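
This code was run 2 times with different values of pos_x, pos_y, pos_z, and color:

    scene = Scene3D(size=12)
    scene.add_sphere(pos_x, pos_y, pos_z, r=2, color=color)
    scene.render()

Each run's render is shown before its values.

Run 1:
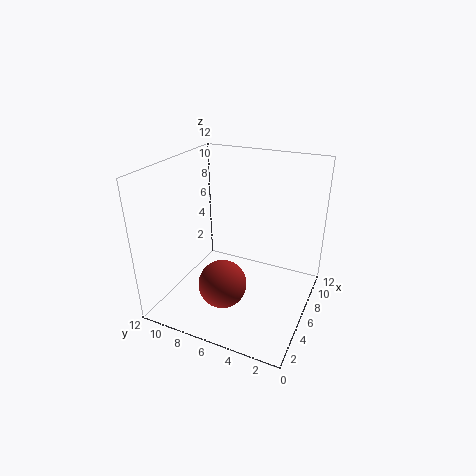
pos_x = 4, pos_y = 6.5, pos_z = 2.5, color = 'brown'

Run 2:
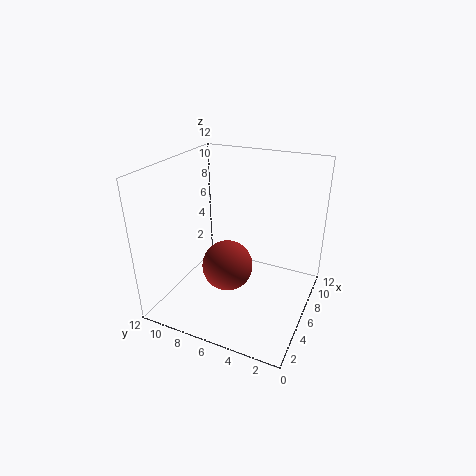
pos_x = 4, pos_y = 6, pos_z = 4.5, color = 'brown'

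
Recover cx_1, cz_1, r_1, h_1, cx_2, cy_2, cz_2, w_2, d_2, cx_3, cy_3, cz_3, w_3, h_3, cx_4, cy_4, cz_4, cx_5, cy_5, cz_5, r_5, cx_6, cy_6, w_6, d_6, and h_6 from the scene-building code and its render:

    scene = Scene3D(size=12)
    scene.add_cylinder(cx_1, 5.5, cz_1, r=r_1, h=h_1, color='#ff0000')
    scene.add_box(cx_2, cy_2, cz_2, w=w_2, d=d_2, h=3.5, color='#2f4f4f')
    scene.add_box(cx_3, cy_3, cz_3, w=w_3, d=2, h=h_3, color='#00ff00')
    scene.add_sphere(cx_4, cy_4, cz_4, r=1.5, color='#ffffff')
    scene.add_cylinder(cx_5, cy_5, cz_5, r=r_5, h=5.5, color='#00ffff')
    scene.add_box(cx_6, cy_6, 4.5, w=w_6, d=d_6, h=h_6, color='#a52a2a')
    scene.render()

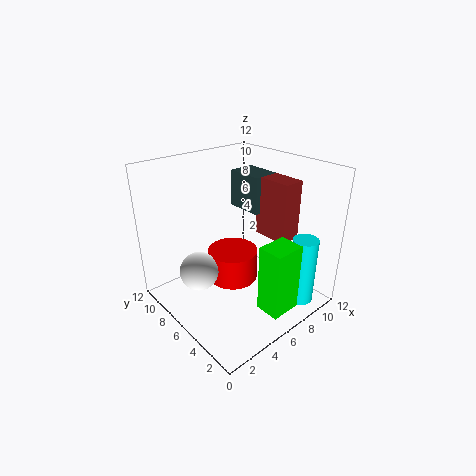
cx_1 = 5; cz_1 = 3; r_1 = 2; h_1 = 2.5; cx_2 = 9.5; cy_2 = 7.5; cz_2 = 6.5; w_2 = 2.5; d_2 = 3.5; cx_3 = 5; cy_3 = 0.5; cz_3 = 1.5; w_3 = 2.5; h_3 = 5.5; cx_4 = 2; cy_4 = 6; cz_4 = 4.5; cx_5 = 8.5; cy_5 = 1; cz_5 = 1.5; r_5 = 1; cx_6 = 10; cy_6 = 4.5; w_6 = 2; d_6 = 3.5; h_6 = 5.5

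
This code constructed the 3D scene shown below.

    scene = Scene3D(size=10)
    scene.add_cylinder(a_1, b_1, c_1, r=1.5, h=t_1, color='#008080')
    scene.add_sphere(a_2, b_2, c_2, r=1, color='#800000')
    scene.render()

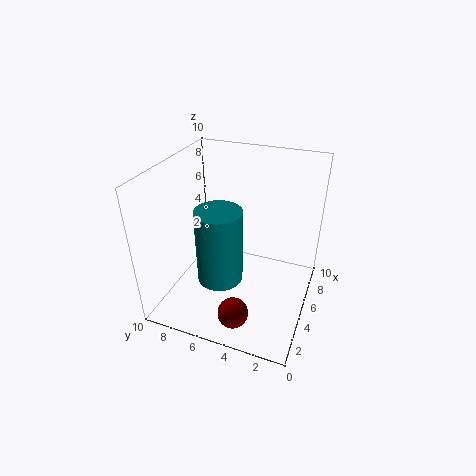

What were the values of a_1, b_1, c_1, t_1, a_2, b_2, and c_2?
a_1 = 3; b_1 = 5.5; c_1 = 3; t_1 = 5; a_2 = 1.5; b_2 = 4; c_2 = 1.5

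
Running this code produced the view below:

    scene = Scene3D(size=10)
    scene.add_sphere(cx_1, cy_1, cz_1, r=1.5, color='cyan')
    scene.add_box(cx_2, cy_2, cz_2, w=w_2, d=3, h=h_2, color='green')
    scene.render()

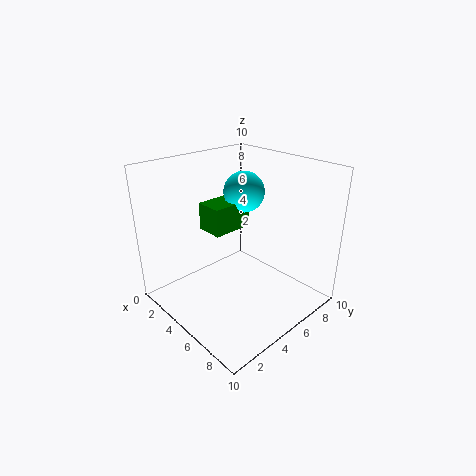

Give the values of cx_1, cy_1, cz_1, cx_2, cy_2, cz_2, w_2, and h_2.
cx_1 = 3.5; cy_1 = 7; cz_1 = 7.5; cx_2 = 2; cy_2 = 4; cz_2 = 5; w_2 = 2; h_2 = 2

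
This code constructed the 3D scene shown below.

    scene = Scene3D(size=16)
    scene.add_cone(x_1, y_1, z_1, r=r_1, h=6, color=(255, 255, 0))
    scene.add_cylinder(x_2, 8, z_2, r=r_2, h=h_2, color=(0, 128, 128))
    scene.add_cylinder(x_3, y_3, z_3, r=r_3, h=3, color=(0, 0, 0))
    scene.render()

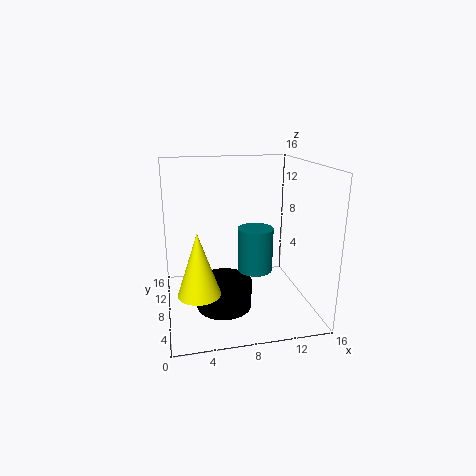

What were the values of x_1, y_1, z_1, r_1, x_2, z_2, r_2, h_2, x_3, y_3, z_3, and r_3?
x_1 = 3
y_1 = 2
z_1 = 5
r_1 = 2
x_2 = 10
z_2 = 4
r_2 = 2
h_2 = 5
x_3 = 6
y_3 = 6
z_3 = 1
r_3 = 3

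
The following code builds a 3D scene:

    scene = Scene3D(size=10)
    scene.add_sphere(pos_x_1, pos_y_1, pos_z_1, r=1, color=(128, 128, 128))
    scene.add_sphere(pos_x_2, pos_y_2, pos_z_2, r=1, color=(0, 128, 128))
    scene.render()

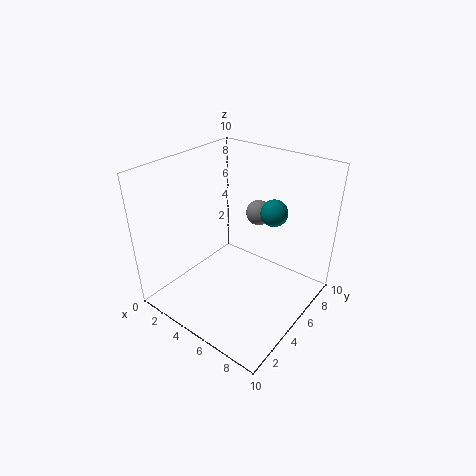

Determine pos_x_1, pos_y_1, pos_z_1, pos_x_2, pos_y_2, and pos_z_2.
pos_x_1 = 4; pos_y_1 = 9; pos_z_1 = 5; pos_x_2 = 6; pos_y_2 = 8; pos_z_2 = 6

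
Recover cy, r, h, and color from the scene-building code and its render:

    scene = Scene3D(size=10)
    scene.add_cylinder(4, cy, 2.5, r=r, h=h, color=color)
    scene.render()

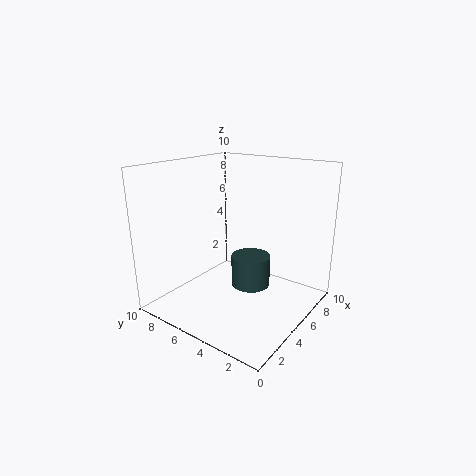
cy = 3.25; r = 1.25; h = 2; color = 'darkslategray'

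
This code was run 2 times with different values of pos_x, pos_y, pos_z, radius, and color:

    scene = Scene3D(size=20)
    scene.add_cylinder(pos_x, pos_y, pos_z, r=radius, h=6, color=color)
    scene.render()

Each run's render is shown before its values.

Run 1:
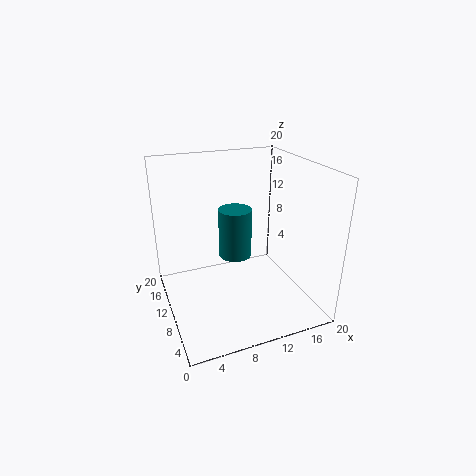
pos_x = 8, pos_y = 6, pos_z = 10, radius = 2, color = 'teal'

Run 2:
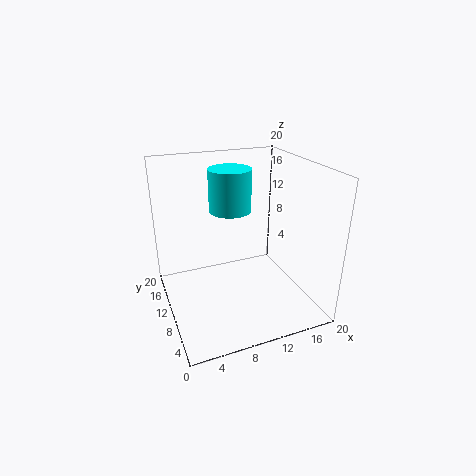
pos_x = 10, pos_y = 13, pos_z = 13, radius = 3, color = 'cyan'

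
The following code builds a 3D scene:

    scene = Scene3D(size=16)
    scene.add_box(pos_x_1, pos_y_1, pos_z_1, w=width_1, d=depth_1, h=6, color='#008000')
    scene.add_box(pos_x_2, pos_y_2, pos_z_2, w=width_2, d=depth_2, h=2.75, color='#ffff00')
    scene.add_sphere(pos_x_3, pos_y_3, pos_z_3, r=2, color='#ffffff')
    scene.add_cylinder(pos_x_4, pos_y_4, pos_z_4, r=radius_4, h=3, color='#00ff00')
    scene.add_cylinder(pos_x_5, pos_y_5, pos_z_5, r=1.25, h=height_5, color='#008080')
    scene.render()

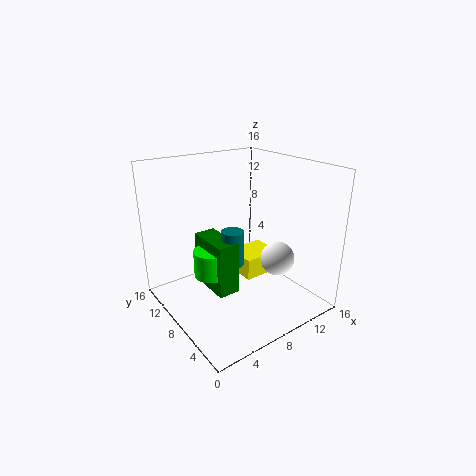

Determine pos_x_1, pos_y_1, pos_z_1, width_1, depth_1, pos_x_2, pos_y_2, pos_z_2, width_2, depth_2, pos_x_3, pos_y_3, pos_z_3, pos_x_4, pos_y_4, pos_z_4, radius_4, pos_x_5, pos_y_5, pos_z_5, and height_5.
pos_x_1 = 4.75, pos_y_1 = 6.75, pos_z_1 = 2, width_1 = 2.5, depth_1 = 5.25, pos_x_2 = 10.75, pos_y_2 = 9.5, pos_z_2 = 0.75, width_2 = 5, depth_2 = 4.25, pos_x_3 = 12.5, pos_y_3 = 6.25, pos_z_3 = 4.75, pos_x_4 = 5.25, pos_y_4 = 9.25, pos_z_4 = 3.75, radius_4 = 2, pos_x_5 = 7.25, pos_y_5 = 8, pos_z_5 = 5, height_5 = 4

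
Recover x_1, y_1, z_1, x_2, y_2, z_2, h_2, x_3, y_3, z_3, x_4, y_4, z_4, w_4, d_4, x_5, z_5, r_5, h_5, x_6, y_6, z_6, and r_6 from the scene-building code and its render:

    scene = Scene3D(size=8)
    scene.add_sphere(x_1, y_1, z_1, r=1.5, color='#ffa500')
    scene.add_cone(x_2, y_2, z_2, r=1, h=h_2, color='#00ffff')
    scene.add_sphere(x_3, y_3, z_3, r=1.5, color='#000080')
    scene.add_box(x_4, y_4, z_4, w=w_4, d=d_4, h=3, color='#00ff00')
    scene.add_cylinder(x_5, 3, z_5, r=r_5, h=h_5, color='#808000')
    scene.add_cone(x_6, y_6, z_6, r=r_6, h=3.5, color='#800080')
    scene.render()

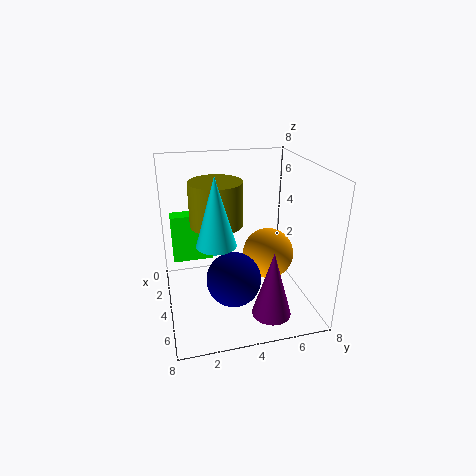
x_1 = 3.5
y_1 = 6
z_1 = 2.5
x_2 = 5.5
y_2 = 2.5
z_2 = 4.5
h_2 = 3.5
x_3 = 5
y_3 = 3.5
z_3 = 2
x_4 = 0.5
y_4 = 0.5
z_4 = 1.5
w_4 = 1
d_4 = 2.5
x_5 = 3
z_5 = 4.5
r_5 = 1.5
h_5 = 2.5
x_6 = 7
y_6 = 5
z_6 = 1
r_6 = 1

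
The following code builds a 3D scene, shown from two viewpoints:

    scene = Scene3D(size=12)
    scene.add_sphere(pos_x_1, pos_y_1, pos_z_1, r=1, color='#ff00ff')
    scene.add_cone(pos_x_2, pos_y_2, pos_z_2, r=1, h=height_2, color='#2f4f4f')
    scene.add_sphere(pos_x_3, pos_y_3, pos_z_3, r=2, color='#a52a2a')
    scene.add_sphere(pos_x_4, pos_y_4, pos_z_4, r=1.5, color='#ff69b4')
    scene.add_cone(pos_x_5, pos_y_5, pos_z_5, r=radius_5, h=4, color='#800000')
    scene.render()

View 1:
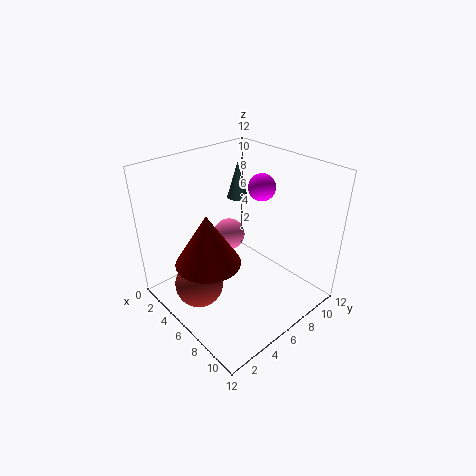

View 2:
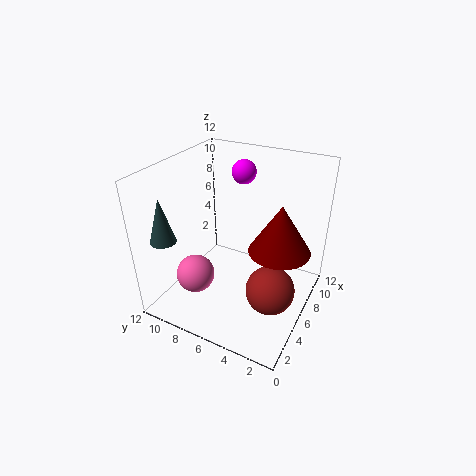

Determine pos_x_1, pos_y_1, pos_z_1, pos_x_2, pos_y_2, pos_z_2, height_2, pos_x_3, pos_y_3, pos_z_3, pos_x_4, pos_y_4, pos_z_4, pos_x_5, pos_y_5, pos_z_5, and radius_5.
pos_x_1 = 8, pos_y_1 = 6.5, pos_z_1 = 11, pos_x_2 = 1.5, pos_y_2 = 10, pos_z_2 = 7, height_2 = 3.5, pos_x_3 = 5, pos_y_3 = 2.5, pos_z_3 = 2.5, pos_x_4 = 2.5, pos_y_4 = 8, pos_z_4 = 4, pos_x_5 = 6.5, pos_y_5 = 2.5, pos_z_5 = 5.5, radius_5 = 2.5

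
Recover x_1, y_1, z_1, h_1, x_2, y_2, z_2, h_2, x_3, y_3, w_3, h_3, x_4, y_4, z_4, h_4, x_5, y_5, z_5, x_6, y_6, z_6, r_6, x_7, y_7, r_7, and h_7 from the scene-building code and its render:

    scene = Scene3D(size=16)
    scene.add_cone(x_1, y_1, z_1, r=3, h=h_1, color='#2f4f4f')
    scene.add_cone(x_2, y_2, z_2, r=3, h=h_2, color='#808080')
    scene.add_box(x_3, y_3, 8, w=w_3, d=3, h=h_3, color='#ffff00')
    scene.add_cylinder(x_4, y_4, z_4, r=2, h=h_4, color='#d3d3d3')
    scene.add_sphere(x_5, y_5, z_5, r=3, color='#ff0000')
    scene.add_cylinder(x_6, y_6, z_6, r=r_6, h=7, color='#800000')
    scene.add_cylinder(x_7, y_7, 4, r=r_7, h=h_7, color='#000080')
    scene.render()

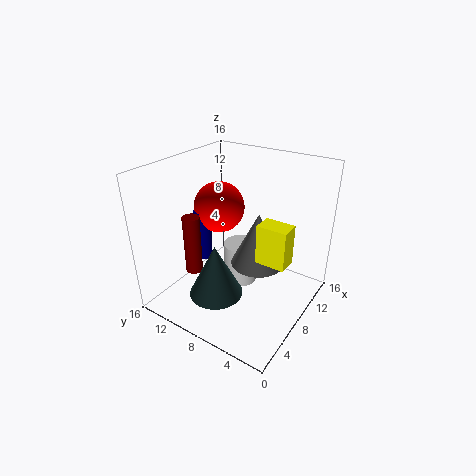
x_1 = 5; y_1 = 9; z_1 = 2; h_1 = 6; x_2 = 9; y_2 = 6; z_2 = 5; h_2 = 6; x_3 = 5; y_3 = 1; w_3 = 2; h_3 = 4; x_4 = 10; y_4 = 9; z_4 = 1; h_4 = 5; x_5 = 10; y_5 = 12; z_5 = 10; x_6 = 6; y_6 = 13; z_6 = 3; r_6 = 1; x_7 = 8; y_7 = 13; r_7 = 1; h_7 = 6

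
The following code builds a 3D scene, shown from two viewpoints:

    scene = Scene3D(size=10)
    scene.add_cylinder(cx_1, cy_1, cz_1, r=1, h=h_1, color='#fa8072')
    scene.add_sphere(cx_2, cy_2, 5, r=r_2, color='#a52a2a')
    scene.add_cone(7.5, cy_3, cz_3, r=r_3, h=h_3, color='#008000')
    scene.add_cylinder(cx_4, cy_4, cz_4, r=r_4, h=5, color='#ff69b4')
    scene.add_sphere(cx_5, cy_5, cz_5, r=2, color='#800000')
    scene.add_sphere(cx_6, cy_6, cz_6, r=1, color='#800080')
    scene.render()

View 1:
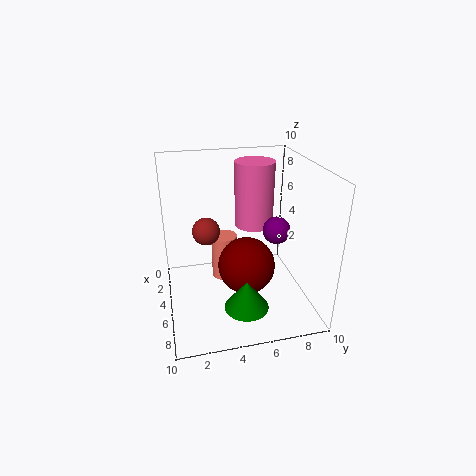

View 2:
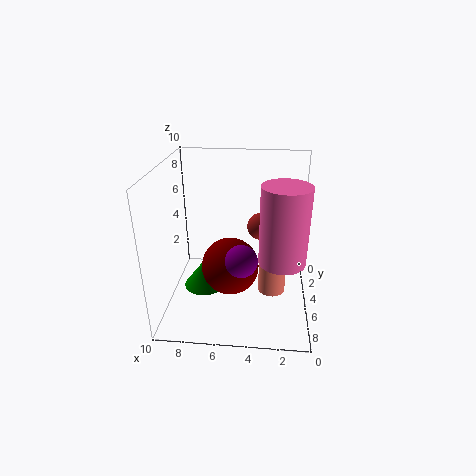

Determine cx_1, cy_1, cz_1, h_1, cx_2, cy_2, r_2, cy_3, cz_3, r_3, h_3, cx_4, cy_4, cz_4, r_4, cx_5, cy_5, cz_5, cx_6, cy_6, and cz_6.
cx_1 = 2.5, cy_1 = 4.5, cz_1 = 0.5, h_1 = 3.5, cx_2 = 3.5, cy_2 = 3, r_2 = 1, cy_3 = 5, cz_3 = 1, r_3 = 1.5, h_3 = 2, cx_4 = 2, cy_4 = 7, cz_4 = 4.5, r_4 = 1.5, cx_5 = 5.5, cy_5 = 5.5, cz_5 = 3, cx_6 = 4.5, cy_6 = 8, cz_6 = 5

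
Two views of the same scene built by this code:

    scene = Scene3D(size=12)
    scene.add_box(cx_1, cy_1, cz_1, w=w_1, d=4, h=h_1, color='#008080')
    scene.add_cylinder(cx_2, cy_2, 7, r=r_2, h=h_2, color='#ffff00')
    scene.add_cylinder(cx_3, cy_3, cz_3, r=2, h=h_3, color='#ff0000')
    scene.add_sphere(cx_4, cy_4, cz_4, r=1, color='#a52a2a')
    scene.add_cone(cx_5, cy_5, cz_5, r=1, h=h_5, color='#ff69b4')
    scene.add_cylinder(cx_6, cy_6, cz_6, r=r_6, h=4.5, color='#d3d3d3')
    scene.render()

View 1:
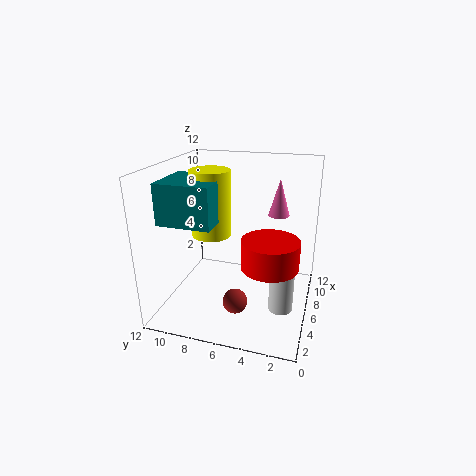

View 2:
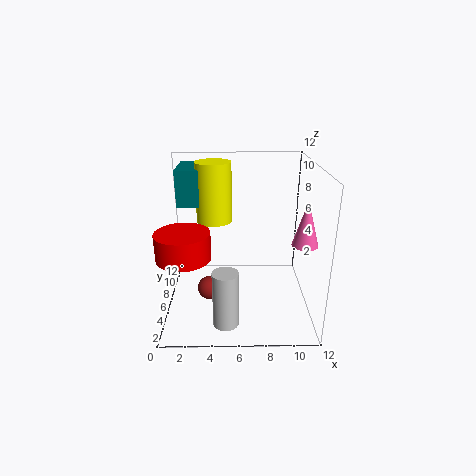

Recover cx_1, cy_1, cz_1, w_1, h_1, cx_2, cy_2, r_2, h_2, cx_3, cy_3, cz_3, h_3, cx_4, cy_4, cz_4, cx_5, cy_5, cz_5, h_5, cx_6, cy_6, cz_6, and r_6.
cx_1 = 1; cy_1 = 6.5; cz_1 = 8.5; w_1 = 4; h_1 = 3; cx_2 = 4; cy_2 = 7.5; r_2 = 1.5; h_2 = 5; cx_3 = 2; cy_3 = 2.5; cz_3 = 6; h_3 = 2; cx_4 = 3.5; cy_4 = 5.5; cz_4 = 1.5; cx_5 = 11; cy_5 = 3.5; cz_5 = 6.5; h_5 = 3.5; cx_6 = 5; cy_6 = 2; cz_6 = 0.5; r_6 = 1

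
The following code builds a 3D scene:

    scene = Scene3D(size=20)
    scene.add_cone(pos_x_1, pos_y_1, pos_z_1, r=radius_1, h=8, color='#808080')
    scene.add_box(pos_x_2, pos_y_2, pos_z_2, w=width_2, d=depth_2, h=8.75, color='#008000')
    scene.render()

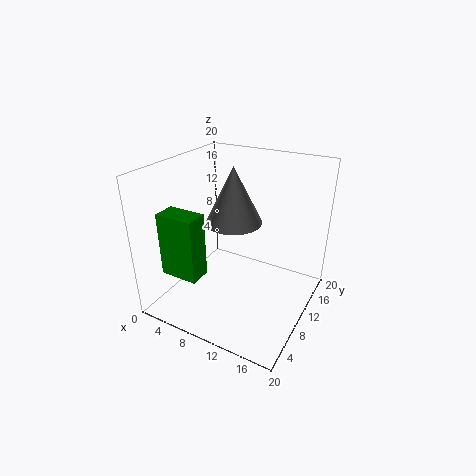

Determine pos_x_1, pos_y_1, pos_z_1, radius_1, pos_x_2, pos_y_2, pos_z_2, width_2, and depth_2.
pos_x_1 = 8.5
pos_y_1 = 11.5
pos_z_1 = 11.5
radius_1 = 4
pos_x_2 = 2.25
pos_y_2 = 2.75
pos_z_2 = 6
width_2 = 5.25
depth_2 = 3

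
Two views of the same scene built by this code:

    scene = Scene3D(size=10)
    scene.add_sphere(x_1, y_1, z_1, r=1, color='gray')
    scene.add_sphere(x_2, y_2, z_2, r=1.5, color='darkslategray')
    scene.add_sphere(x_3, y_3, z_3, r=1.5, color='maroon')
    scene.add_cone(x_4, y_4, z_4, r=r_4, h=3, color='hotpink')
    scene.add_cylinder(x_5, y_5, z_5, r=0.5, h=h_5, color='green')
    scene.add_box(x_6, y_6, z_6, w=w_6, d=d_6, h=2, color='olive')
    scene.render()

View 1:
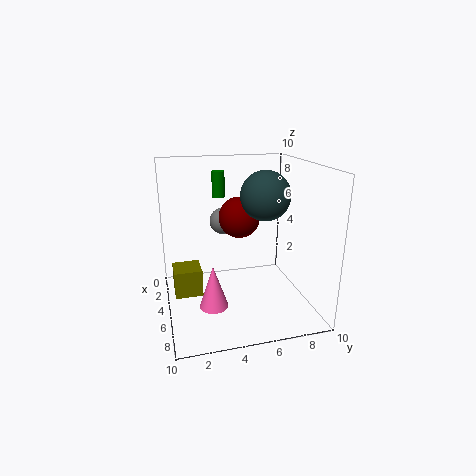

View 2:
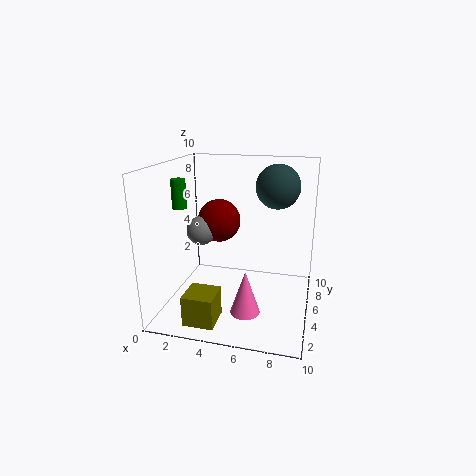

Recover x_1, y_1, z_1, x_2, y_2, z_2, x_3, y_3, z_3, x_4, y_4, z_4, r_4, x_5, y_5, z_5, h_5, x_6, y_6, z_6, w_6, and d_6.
x_1 = 2.5
y_1 = 4.5
z_1 = 5.5
x_2 = 7.5
y_2 = 6
z_2 = 8.5
x_3 = 3.5
y_3 = 5.5
z_3 = 6
x_4 = 6
y_4 = 3
z_4 = 0.5
r_4 = 1
x_5 = 1
y_5 = 4.5
z_5 = 7
h_5 = 2
x_6 = 2.5
y_6 = 0.5
z_6 = 0.5
w_6 = 2
d_6 = 2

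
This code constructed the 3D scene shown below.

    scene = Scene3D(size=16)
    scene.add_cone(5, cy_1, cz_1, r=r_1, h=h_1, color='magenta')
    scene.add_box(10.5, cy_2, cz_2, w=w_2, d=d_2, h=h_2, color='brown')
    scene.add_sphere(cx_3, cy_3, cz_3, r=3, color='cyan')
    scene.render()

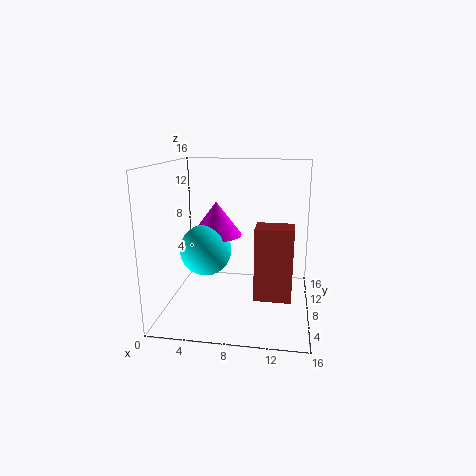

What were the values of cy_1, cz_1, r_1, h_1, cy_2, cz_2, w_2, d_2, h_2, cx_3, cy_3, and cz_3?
cy_1 = 10.5, cz_1 = 7.5, r_1 = 3, h_1 = 4, cy_2 = 1.5, cz_2 = 4, w_2 = 3.5, d_2 = 2.5, h_2 = 7, cx_3 = 4, cy_3 = 9, cz_3 = 6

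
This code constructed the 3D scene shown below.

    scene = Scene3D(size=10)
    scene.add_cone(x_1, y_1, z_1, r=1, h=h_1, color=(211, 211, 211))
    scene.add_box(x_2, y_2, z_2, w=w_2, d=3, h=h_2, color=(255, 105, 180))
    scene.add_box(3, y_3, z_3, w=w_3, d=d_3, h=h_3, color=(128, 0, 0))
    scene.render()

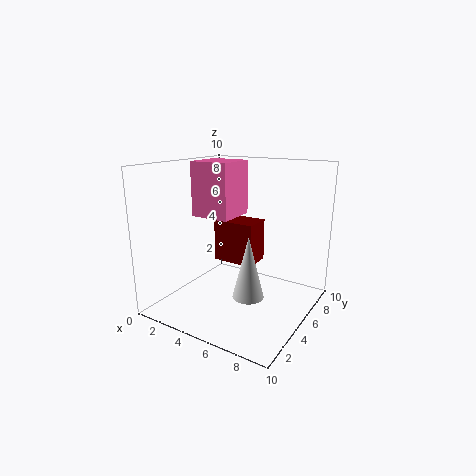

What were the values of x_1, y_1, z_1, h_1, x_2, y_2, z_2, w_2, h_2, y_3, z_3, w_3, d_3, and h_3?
x_1 = 7; y_1 = 3; z_1 = 2; h_1 = 4; x_2 = 1; y_2 = 5; z_2 = 6; w_2 = 3; h_2 = 4; y_3 = 5; z_3 = 3; w_3 = 3; d_3 = 2; h_3 = 3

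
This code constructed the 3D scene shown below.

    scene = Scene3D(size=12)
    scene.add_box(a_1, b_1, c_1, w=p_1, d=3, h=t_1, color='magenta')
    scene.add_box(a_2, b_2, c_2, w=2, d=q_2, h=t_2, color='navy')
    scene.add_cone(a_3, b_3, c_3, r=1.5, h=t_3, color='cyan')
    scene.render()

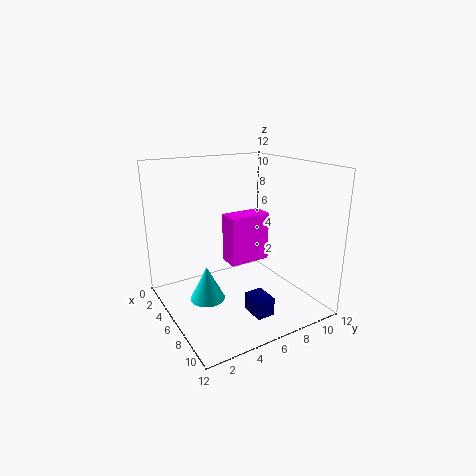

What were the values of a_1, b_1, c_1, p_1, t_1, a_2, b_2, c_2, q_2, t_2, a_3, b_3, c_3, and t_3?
a_1 = 8; b_1 = 3.5; c_1 = 5.5; p_1 = 1.5; t_1 = 3.5; a_2 = 8; b_2 = 5.5; c_2 = 0.5; q_2 = 1.5; t_2 = 1.5; a_3 = 5; b_3 = 3.5; c_3 = 0.5; t_3 = 3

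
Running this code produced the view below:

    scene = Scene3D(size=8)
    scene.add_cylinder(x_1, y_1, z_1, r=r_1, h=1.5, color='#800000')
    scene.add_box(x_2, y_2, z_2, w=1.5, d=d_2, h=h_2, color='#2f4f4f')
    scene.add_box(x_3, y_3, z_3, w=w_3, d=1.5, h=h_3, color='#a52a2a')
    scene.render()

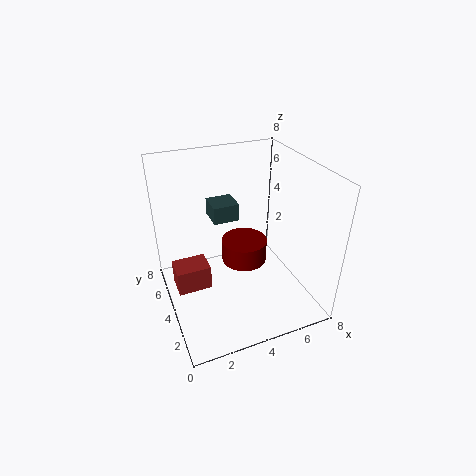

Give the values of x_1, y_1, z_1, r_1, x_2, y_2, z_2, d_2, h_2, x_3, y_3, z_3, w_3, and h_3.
x_1 = 5.5, y_1 = 6.5, z_1 = 0.5, r_1 = 1.5, x_2 = 3, y_2 = 5, z_2 = 4.5, d_2 = 1.5, h_2 = 1, x_3 = 0.5, y_3 = 4.5, z_3 = 0.5, w_3 = 2, h_3 = 1.5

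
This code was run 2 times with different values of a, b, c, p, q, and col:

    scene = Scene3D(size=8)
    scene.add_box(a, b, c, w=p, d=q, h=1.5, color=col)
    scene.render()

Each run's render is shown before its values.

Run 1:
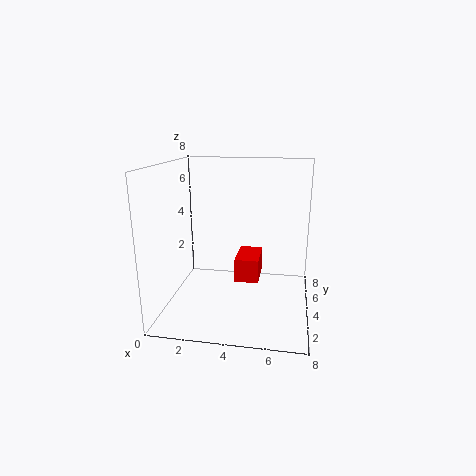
a = 3.5
b = 5.5
c = 0.5
p = 1.5
q = 2.5
col = 'red'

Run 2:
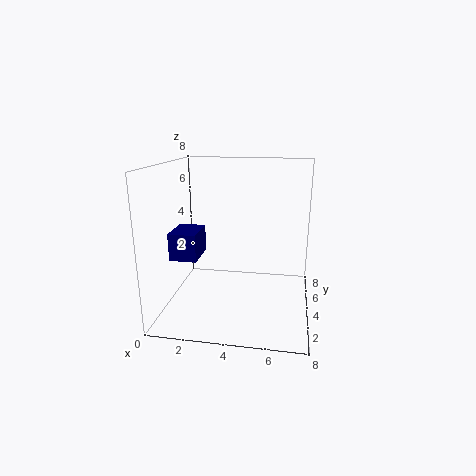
a = 0.5
b = 2.5
c = 3
p = 1.5
q = 2
col = 'navy'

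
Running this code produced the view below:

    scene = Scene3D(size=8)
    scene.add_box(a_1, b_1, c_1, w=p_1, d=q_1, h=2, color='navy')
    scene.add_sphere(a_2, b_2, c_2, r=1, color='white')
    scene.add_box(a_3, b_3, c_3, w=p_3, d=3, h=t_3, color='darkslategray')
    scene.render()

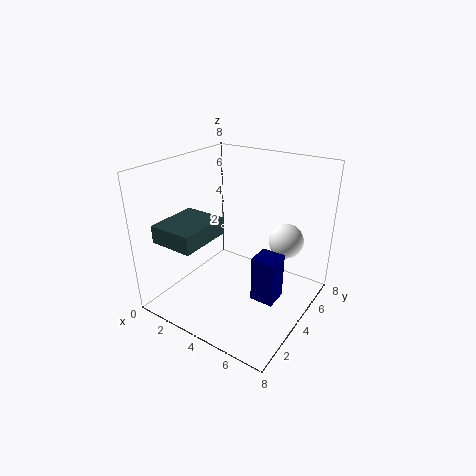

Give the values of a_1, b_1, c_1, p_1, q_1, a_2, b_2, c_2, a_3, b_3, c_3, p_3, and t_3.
a_1 = 7
b_1 = 0.5
c_1 = 3.5
p_1 = 1
q_1 = 1
a_2 = 6
b_2 = 6
c_2 = 3.5
a_3 = 0.5
b_3 = 1
c_3 = 4
p_3 = 2.5
t_3 = 1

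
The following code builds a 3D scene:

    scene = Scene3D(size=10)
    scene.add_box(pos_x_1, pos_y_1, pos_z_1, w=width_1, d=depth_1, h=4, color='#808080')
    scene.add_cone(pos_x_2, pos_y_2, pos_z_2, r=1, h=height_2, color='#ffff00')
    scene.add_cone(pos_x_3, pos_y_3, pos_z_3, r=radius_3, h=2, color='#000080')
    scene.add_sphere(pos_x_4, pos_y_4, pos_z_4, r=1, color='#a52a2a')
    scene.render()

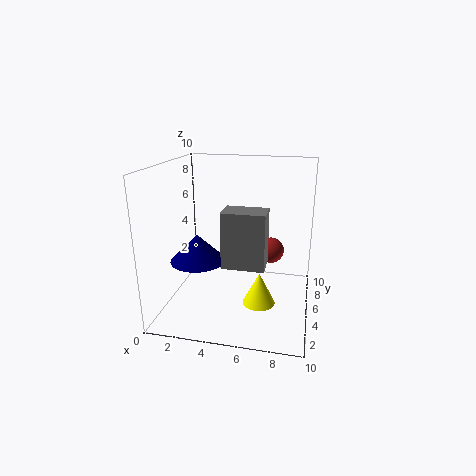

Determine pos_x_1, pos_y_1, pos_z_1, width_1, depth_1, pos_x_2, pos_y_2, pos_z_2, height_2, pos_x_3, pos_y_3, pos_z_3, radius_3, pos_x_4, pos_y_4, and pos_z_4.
pos_x_1 = 4, pos_y_1 = 4, pos_z_1 = 3, width_1 = 3, depth_1 = 2, pos_x_2 = 7, pos_y_2 = 2, pos_z_2 = 2, height_2 = 2, pos_x_3 = 2, pos_y_3 = 5, pos_z_3 = 3, radius_3 = 2, pos_x_4 = 7, pos_y_4 = 8, pos_z_4 = 3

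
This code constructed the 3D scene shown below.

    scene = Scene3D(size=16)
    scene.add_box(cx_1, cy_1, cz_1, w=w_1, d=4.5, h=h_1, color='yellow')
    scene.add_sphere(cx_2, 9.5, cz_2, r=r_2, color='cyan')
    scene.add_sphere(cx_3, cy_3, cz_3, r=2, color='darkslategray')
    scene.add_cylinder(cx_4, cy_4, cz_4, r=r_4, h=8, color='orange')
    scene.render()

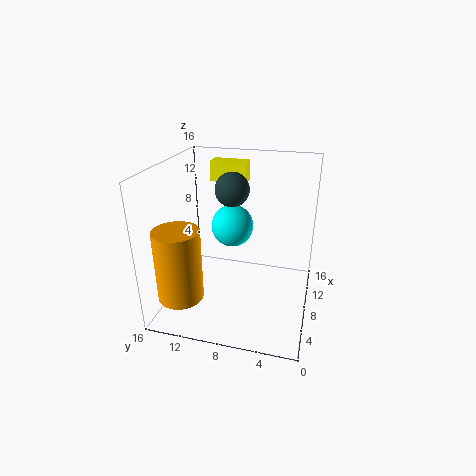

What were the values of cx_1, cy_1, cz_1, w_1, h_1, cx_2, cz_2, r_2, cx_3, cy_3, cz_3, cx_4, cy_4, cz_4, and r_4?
cx_1 = 13.5; cy_1 = 8.5; cz_1 = 12.5; w_1 = 2; h_1 = 2.5; cx_2 = 11; cz_2 = 8; r_2 = 2.5; cx_3 = 11; cy_3 = 9.5; cz_3 = 12.5; cx_4 = 4; cy_4 = 13.5; cz_4 = 2; r_4 = 2.5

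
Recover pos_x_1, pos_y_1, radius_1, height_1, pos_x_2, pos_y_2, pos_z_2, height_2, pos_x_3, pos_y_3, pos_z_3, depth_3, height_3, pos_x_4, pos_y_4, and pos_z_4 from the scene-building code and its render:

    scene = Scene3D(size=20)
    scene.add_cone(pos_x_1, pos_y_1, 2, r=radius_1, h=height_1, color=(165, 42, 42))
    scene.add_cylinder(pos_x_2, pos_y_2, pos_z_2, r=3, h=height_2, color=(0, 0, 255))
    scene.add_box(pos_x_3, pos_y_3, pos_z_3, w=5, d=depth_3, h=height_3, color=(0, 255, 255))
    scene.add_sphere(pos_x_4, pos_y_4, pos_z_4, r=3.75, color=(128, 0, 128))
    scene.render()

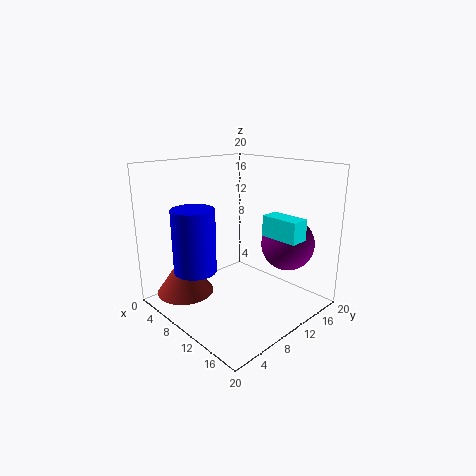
pos_x_1 = 5, pos_y_1 = 4.25, radius_1 = 4, height_1 = 5.75, pos_x_2 = 6.25, pos_y_2 = 5.25, pos_z_2 = 5.25, height_2 = 9, pos_x_3 = 14, pos_y_3 = 10.5, pos_z_3 = 11.25, depth_3 = 2.5, height_3 = 2.75, pos_x_4 = 14.25, pos_y_4 = 15.75, pos_z_4 = 8.75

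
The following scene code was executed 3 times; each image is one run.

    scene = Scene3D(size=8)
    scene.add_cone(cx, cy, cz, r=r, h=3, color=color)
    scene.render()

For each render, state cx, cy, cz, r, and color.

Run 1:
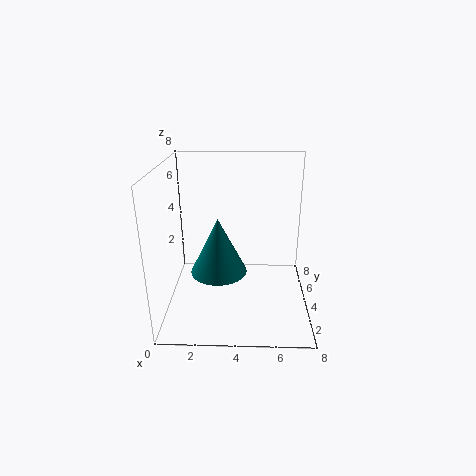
cx = 3; cy = 3; cz = 2.5; r = 1.5; color = 'teal'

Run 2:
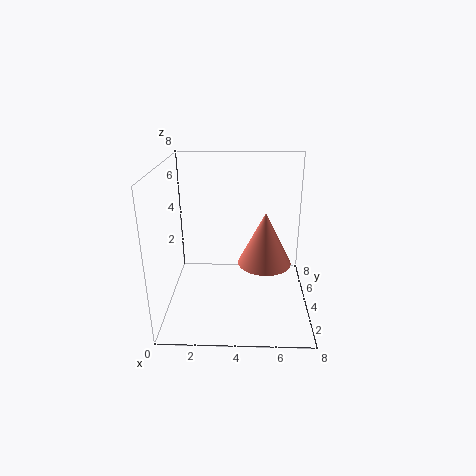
cx = 5.5; cy = 4; cz = 2.5; r = 1.5; color = 'salmon'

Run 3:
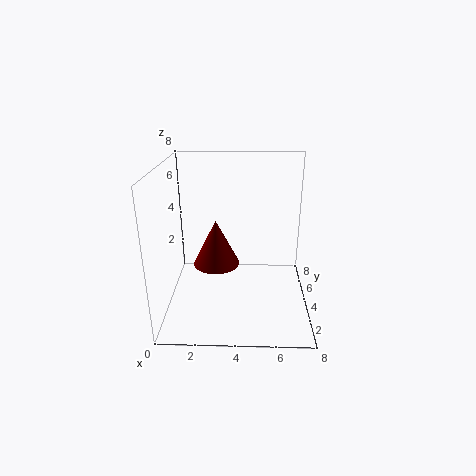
cx = 2.5; cy = 6.5; cz = 1; r = 1.5; color = 'maroon'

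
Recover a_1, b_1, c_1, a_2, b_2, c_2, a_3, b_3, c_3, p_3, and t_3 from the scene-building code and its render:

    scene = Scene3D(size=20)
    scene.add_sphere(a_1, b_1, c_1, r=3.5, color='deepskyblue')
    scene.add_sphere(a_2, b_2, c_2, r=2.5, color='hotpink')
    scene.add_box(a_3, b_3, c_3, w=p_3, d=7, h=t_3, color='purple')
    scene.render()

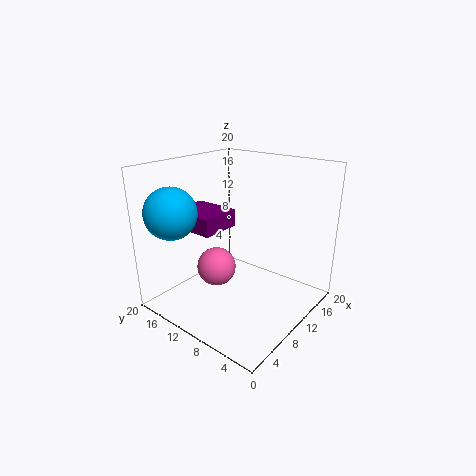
a_1 = 3.5
b_1 = 16
c_1 = 14
a_2 = 5.5
b_2 = 10
c_2 = 7.5
a_3 = 6.5
b_3 = 12.5
c_3 = 10.5
p_3 = 6
t_3 = 2.5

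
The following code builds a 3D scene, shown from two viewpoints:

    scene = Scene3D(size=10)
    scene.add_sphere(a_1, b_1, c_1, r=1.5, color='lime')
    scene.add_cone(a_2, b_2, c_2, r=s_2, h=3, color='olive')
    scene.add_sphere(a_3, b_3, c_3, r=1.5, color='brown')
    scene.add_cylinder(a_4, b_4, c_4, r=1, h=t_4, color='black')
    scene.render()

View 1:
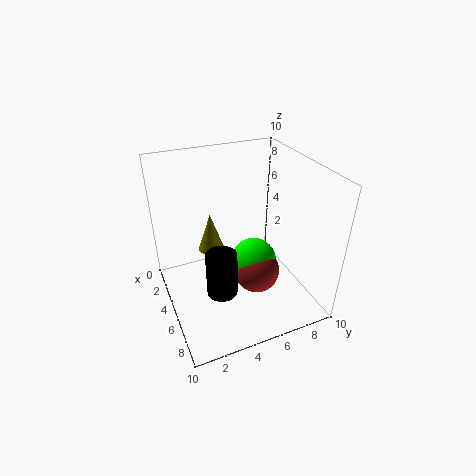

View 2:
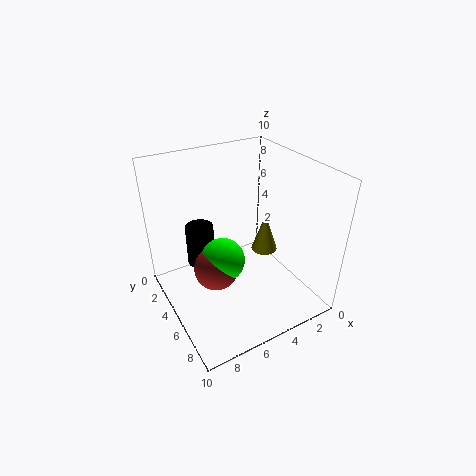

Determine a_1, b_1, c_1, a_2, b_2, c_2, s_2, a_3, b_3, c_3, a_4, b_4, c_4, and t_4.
a_1 = 6.5, b_1 = 5.5, c_1 = 4, a_2 = 2, b_2 = 4, c_2 = 2.5, s_2 = 1, a_3 = 7, b_3 = 5.5, c_3 = 3.5, a_4 = 7, b_4 = 3, c_4 = 2.5, t_4 = 3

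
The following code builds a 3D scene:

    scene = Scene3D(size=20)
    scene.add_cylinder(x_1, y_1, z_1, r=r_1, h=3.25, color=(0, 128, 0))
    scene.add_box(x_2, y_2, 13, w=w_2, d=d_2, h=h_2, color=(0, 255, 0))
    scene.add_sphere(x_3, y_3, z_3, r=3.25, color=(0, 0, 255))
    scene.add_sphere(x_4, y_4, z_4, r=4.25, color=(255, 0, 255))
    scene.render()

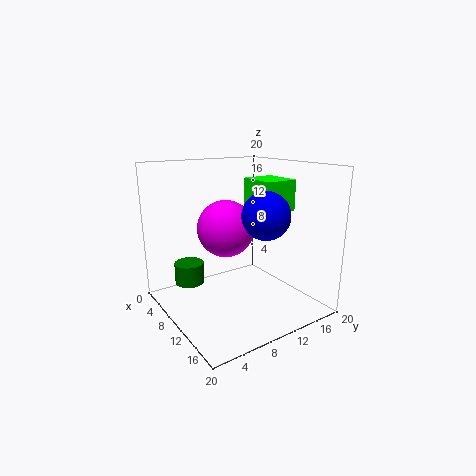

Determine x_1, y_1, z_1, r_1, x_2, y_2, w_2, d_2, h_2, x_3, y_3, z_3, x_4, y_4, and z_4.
x_1 = 2.75; y_1 = 5.75; z_1 = 1.5; r_1 = 2.25; x_2 = 5.75; y_2 = 14; w_2 = 5.75; d_2 = 5; h_2 = 4.5; x_3 = 13.25; y_3 = 12.25; z_3 = 13.5; x_4 = 6; y_4 = 10.5; z_4 = 10.25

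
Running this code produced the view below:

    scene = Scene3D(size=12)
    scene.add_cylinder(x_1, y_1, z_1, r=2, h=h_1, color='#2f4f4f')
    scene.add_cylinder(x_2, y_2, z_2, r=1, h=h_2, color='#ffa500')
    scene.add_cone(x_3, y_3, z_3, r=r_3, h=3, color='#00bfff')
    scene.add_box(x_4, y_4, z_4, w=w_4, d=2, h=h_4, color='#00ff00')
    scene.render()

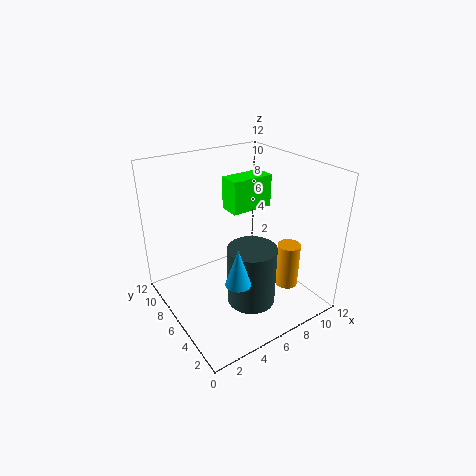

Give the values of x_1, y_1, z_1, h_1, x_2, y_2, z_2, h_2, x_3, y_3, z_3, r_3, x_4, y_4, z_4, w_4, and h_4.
x_1 = 6; y_1 = 4; z_1 = 1; h_1 = 5; x_2 = 10; y_2 = 4; z_2 = 1; h_2 = 4; x_3 = 4; y_3 = 3; z_3 = 4; r_3 = 1; x_4 = 7; y_4 = 8; z_4 = 7; w_4 = 4; h_4 = 3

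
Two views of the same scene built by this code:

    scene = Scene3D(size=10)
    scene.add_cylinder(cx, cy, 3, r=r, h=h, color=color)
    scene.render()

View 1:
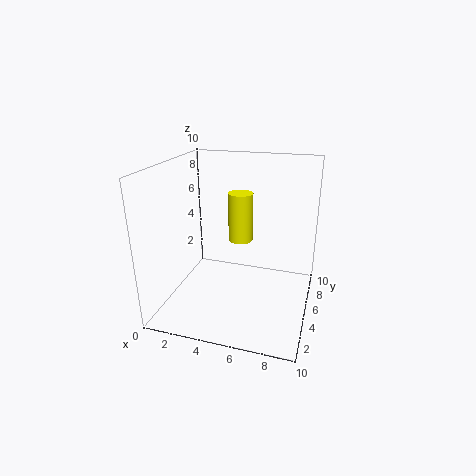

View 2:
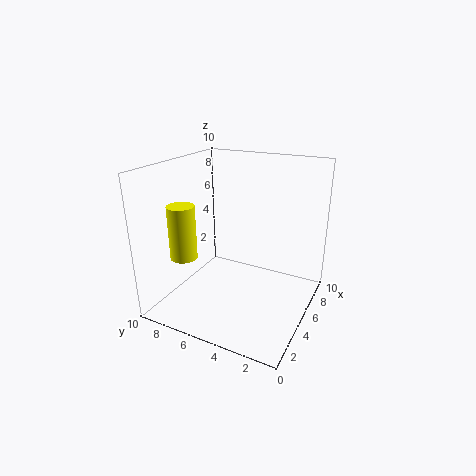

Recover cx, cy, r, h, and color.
cx = 4; cy = 9; r = 1; h = 4; color = 'yellow'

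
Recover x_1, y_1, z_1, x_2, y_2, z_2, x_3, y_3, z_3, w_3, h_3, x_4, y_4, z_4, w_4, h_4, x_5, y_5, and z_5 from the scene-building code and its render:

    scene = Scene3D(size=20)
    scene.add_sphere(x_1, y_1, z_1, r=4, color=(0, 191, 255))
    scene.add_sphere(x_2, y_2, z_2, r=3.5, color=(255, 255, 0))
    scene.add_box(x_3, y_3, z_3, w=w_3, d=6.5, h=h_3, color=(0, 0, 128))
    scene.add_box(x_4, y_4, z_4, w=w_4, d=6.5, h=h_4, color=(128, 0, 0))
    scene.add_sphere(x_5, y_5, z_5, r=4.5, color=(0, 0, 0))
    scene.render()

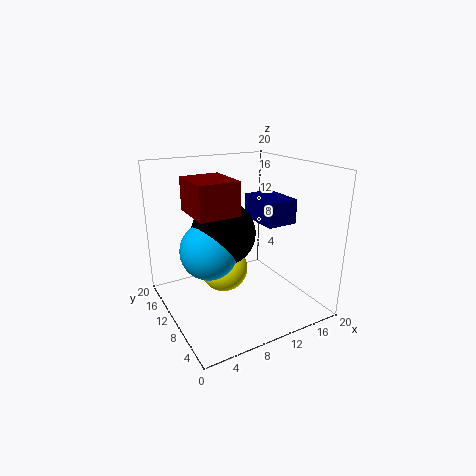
x_1 = 6
y_1 = 11
z_1 = 8.5
x_2 = 9
y_2 = 12.5
z_2 = 4.5
x_3 = 13.5
y_3 = 7.5
z_3 = 11.5
w_3 = 4.5
h_3 = 3.5
x_4 = 3.5
y_4 = 7.5
z_4 = 14
w_4 = 5.5
h_4 = 4.5
x_5 = 8.5
y_5 = 11.5
z_5 = 10.5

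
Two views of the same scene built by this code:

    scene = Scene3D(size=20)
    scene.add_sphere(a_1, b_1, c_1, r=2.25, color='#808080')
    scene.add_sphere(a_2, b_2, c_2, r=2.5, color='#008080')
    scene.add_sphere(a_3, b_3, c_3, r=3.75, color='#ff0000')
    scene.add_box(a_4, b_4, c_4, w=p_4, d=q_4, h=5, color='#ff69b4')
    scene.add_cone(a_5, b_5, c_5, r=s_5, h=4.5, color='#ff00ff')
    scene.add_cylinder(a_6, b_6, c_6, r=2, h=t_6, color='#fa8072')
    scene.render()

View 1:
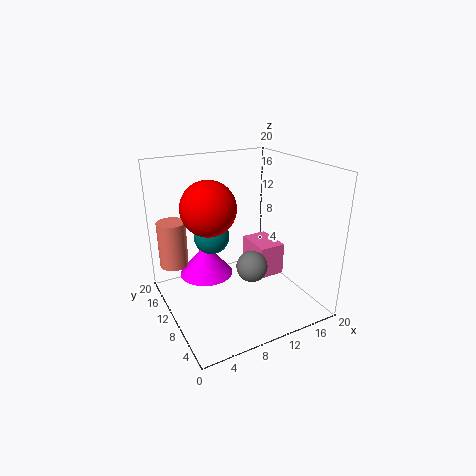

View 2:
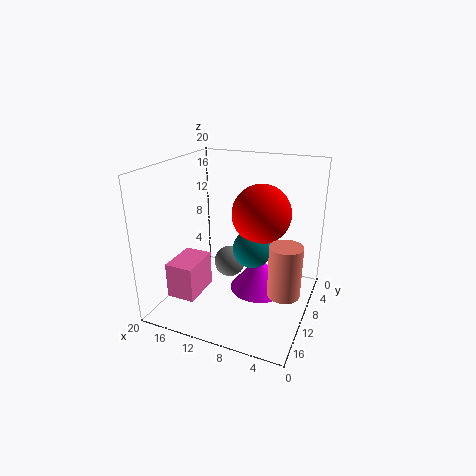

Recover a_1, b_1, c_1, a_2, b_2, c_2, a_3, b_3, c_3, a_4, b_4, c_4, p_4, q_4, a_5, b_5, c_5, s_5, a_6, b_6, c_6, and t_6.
a_1 = 11.75, b_1 = 9, c_1 = 5.5, a_2 = 7, b_2 = 12.25, c_2 = 10, a_3 = 6.25, b_3 = 11.25, c_3 = 14.5, a_4 = 14.25, b_4 = 10.25, c_4 = 2, p_4 = 4, q_4 = 5.75, a_5 = 6, b_5 = 12.25, c_5 = 4.5, s_5 = 3.75, a_6 = 2, b_6 = 14.5, c_6 = 5.75, t_6 = 6.5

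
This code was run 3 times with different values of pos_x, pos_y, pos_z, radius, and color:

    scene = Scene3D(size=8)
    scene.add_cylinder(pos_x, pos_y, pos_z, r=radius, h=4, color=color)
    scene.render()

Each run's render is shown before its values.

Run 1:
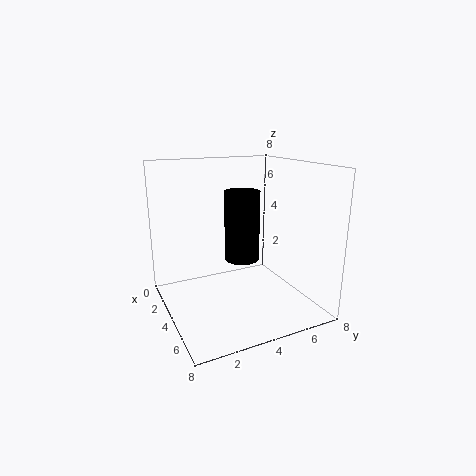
pos_x = 3.5, pos_y = 4.5, pos_z = 2.5, radius = 1, color = 'black'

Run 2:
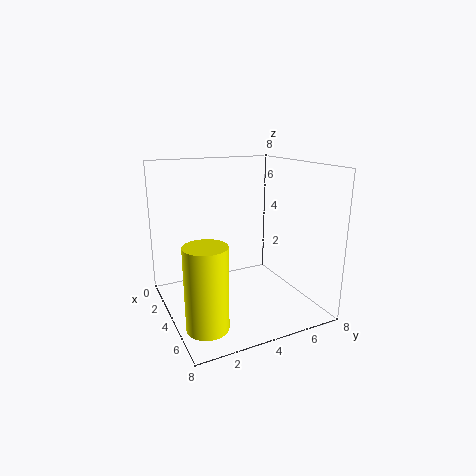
pos_x = 7, pos_y = 1, pos_z = 1, radius = 1, color = 'yellow'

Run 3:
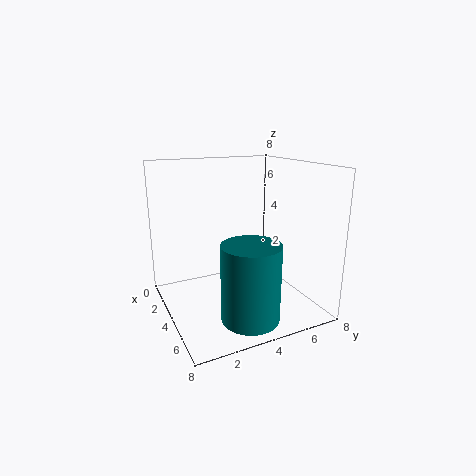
pos_x = 6.5, pos_y = 3.5, pos_z = 0.5, radius = 1.5, color = 'teal'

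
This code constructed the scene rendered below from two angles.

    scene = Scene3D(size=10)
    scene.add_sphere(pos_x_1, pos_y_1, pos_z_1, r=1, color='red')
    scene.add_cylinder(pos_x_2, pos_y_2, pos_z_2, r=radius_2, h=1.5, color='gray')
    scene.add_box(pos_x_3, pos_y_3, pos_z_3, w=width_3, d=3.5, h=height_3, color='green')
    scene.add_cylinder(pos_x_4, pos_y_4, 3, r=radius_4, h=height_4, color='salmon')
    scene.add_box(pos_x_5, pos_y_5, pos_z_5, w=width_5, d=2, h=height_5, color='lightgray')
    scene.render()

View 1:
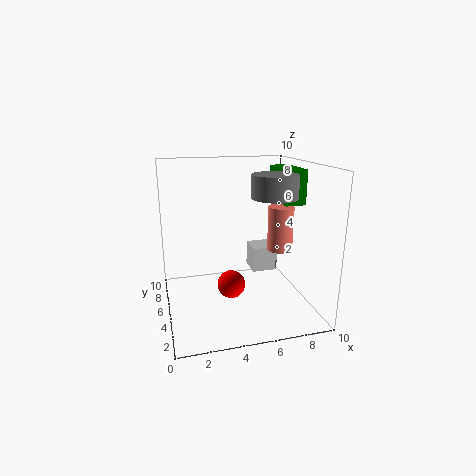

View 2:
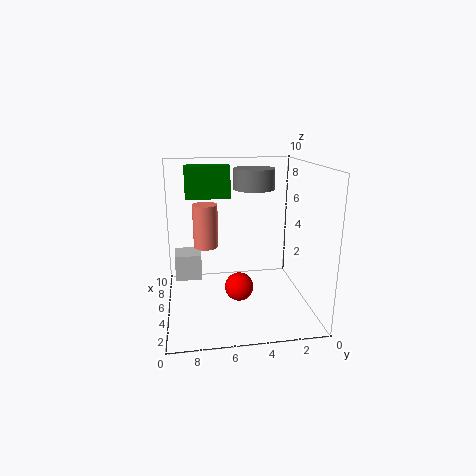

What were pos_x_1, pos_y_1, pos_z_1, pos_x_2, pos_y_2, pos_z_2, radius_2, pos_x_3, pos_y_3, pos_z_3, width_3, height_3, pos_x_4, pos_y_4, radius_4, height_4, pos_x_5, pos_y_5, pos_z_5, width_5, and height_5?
pos_x_1 = 4.5; pos_y_1 = 5; pos_z_1 = 1.5; pos_x_2 = 7; pos_y_2 = 3.5; pos_z_2 = 8; radius_2 = 1.5; pos_x_3 = 8.5; pos_y_3 = 5; pos_z_3 = 7; width_3 = 1.5; height_3 = 2.5; pos_x_4 = 9; pos_y_4 = 7; radius_4 = 1; height_4 = 3.5; pos_x_5 = 7; pos_y_5 = 7.5; pos_z_5 = 1; width_5 = 2; height_5 = 2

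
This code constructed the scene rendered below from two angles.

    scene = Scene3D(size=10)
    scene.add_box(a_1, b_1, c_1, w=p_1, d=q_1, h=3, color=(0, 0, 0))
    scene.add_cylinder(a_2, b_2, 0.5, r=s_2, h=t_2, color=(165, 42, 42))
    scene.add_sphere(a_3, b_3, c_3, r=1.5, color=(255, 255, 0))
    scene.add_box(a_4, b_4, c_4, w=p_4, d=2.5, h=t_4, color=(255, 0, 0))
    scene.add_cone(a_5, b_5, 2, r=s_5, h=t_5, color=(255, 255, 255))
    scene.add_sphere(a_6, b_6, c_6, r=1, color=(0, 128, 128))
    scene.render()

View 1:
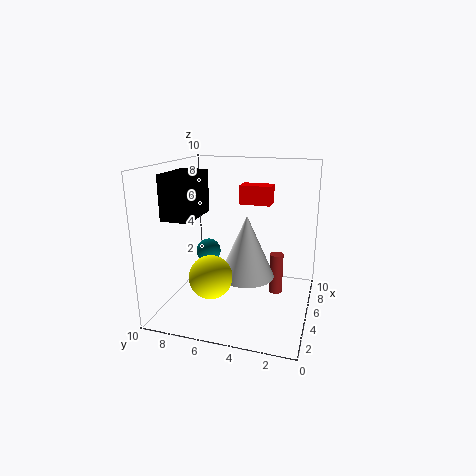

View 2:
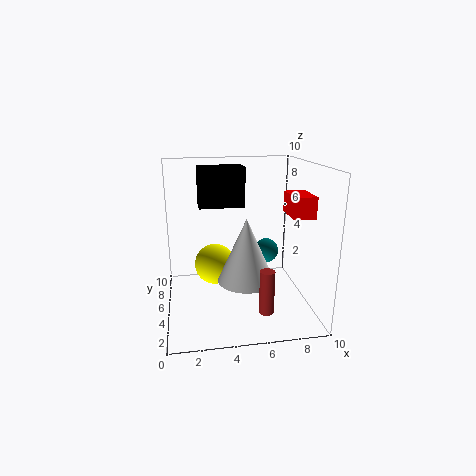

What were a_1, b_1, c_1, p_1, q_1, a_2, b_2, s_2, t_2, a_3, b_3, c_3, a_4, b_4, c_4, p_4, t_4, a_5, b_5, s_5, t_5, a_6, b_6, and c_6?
a_1 = 2.5, b_1 = 7.5, c_1 = 6.5, p_1 = 3.5, q_1 = 2, a_2 = 6.5, b_2 = 2.5, s_2 = 0.5, t_2 = 3, a_3 = 3.5, b_3 = 6.5, c_3 = 2.5, a_4 = 8.5, b_4 = 3.5, c_4 = 6.5, p_4 = 1.5, t_4 = 1.5, a_5 = 5.5, b_5 = 4.5, s_5 = 2, t_5 = 4.5, a_6 = 8, b_6 = 8.5, c_6 = 2.5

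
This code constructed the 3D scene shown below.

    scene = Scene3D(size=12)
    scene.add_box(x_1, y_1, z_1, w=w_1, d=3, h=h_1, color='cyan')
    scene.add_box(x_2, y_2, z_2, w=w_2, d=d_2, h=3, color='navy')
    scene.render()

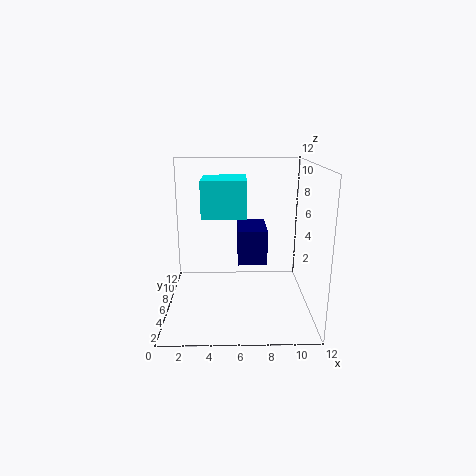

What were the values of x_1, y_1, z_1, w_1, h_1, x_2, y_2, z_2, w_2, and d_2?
x_1 = 3.5; y_1 = 1; z_1 = 9; w_1 = 3; h_1 = 2.5; x_2 = 6; y_2 = 6; z_2 = 3.5; w_2 = 2.5; d_2 = 4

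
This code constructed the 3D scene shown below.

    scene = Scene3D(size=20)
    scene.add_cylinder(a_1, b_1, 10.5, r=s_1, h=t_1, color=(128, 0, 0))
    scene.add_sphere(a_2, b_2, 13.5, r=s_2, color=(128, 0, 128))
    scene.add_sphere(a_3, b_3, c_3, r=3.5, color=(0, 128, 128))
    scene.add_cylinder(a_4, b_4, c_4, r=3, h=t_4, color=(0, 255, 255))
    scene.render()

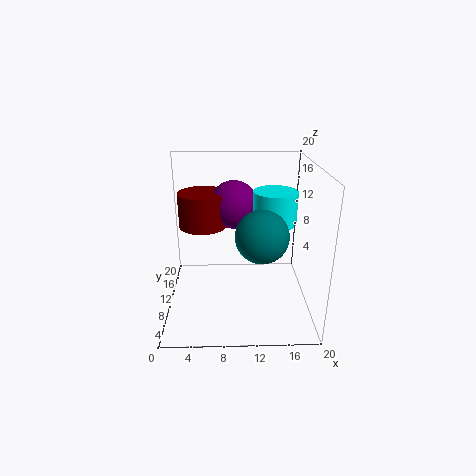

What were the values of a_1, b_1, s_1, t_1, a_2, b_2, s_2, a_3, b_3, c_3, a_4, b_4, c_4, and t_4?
a_1 = 5; b_1 = 13.5; s_1 = 3.5; t_1 = 5; a_2 = 9.5; b_2 = 14; s_2 = 3.5; a_3 = 13; b_3 = 7; c_3 = 11.5; a_4 = 15; b_4 = 10.5; c_4 = 12; t_4 = 4.5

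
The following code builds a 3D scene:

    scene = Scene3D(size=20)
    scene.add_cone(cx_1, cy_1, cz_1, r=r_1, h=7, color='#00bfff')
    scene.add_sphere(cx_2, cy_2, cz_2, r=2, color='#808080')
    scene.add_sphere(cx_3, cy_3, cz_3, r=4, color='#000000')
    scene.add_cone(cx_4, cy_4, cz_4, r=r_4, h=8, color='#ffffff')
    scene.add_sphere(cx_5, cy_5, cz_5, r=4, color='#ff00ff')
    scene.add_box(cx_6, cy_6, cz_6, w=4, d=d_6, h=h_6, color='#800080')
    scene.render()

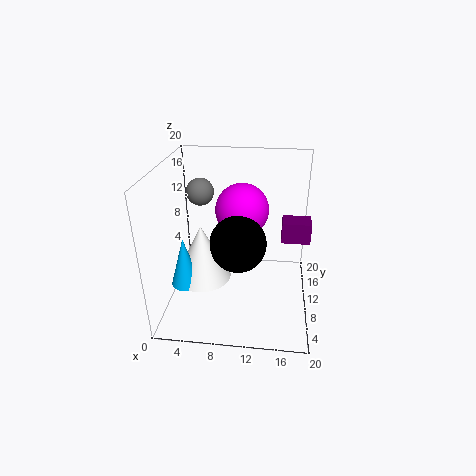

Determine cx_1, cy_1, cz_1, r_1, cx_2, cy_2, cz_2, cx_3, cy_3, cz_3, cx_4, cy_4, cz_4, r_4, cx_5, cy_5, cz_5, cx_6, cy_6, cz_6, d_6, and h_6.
cx_1 = 3; cy_1 = 7; cz_1 = 4; r_1 = 2; cx_2 = 4; cy_2 = 14; cz_2 = 15; cx_3 = 10; cy_3 = 10; cz_3 = 9; cx_4 = 5; cy_4 = 9; cz_4 = 4; r_4 = 4; cx_5 = 10; cy_5 = 15; cz_5 = 12; cx_6 = 16; cy_6 = 11; cz_6 = 9; d_6 = 3; h_6 = 3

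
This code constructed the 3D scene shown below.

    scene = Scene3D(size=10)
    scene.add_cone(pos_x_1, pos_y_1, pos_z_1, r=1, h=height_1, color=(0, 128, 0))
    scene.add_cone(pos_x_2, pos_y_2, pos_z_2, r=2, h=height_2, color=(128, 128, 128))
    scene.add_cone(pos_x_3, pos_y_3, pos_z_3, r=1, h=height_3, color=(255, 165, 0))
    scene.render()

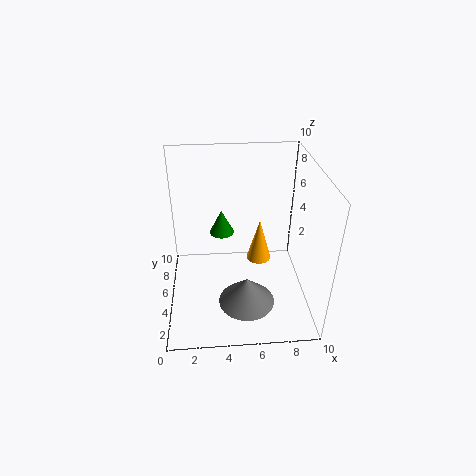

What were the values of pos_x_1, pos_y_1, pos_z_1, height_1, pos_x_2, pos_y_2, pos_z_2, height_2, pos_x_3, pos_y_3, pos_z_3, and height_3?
pos_x_1 = 4; pos_y_1 = 9; pos_z_1 = 3; height_1 = 2; pos_x_2 = 5.5; pos_y_2 = 3.5; pos_z_2 = 0.5; height_2 = 2; pos_x_3 = 7; pos_y_3 = 8; pos_z_3 = 1; height_3 = 3.5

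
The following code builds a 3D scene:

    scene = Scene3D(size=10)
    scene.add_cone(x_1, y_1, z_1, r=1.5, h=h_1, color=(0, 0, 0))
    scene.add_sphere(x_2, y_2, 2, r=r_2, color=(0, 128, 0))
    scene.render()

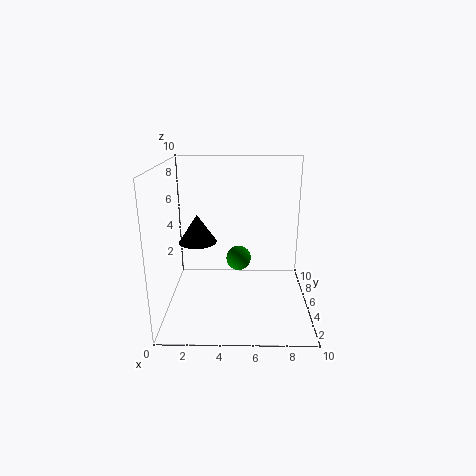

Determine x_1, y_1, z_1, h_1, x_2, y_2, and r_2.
x_1 = 1.75, y_1 = 8, z_1 = 3.5, h_1 = 2.25, x_2 = 5, y_2 = 8.25, r_2 = 1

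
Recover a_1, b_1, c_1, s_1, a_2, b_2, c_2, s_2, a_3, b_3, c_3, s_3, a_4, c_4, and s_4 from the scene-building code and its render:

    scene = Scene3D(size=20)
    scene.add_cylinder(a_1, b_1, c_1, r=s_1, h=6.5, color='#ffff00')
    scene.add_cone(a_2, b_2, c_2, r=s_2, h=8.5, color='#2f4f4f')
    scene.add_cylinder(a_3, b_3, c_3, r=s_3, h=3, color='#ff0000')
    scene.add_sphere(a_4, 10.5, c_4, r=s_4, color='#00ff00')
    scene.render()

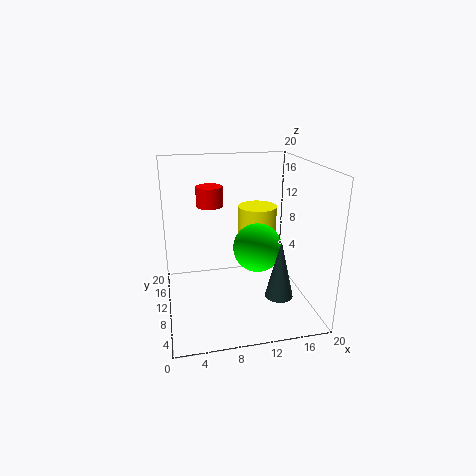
a_1 = 14.5
b_1 = 16
c_1 = 6
s_1 = 3
a_2 = 15.5
b_2 = 7.5
c_2 = 1.5
s_2 = 2
a_3 = 7
b_3 = 16
c_3 = 13
s_3 = 2
a_4 = 13
c_4 = 8
s_4 = 3.5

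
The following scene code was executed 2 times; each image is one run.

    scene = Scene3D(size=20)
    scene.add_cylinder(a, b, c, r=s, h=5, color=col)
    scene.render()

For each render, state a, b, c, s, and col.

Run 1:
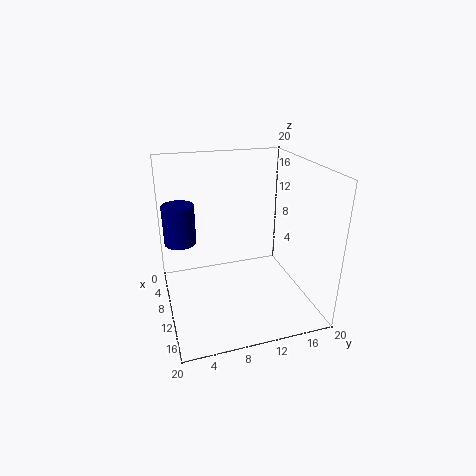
a = 11; b = 2; c = 11; s = 2; col = 'navy'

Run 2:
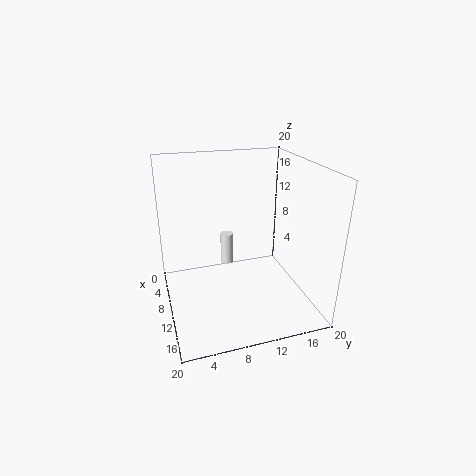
a = 4; b = 10; c = 3; s = 1; col = 'white'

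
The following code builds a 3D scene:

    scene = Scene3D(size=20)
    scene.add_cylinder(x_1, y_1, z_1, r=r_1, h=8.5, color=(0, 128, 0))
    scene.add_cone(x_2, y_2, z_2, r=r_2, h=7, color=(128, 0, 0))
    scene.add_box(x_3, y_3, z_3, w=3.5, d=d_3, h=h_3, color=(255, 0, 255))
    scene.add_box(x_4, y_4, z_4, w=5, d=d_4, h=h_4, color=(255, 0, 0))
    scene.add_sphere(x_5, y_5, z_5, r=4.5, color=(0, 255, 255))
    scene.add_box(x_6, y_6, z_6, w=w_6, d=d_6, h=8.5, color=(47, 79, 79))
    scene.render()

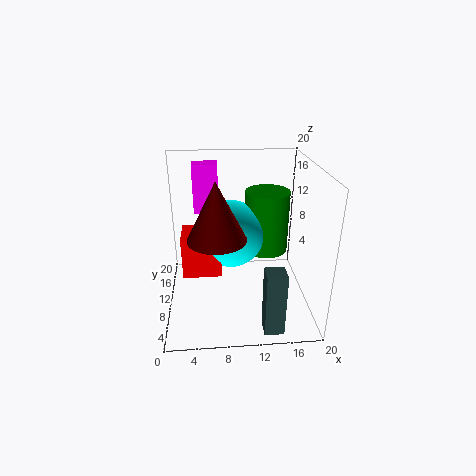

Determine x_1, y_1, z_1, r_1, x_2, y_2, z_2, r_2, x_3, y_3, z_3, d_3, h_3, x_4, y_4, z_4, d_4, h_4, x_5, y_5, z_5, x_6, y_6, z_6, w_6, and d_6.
x_1 = 14; y_1 = 10.5; z_1 = 8; r_1 = 3; x_2 = 7; y_2 = 4; z_2 = 13; r_2 = 3.5; x_3 = 4; y_3 = 13; z_3 = 12.5; d_3 = 2.5; h_3 = 7; x_4 = 2.5; y_4 = 6; z_4 = 6.5; d_4 = 4.5; h_4 = 5.5; x_5 = 9; y_5 = 9.5; z_5 = 11; x_6 = 12.5; y_6 = 0.5; z_6 = 1; w_6 = 2.5; d_6 = 2.5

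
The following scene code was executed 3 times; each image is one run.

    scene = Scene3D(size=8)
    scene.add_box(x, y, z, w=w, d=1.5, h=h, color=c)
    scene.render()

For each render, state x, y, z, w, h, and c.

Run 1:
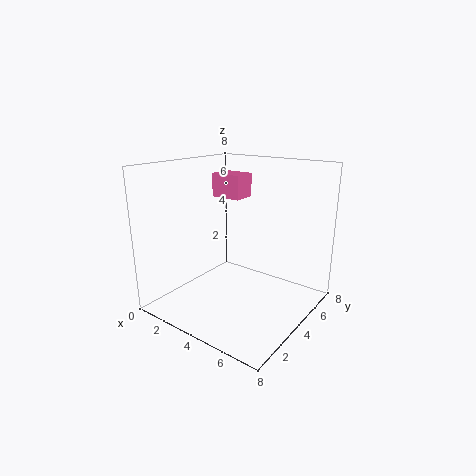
x = 0.5
y = 6
z = 5.5
w = 2
h = 1.5
c = 'hotpink'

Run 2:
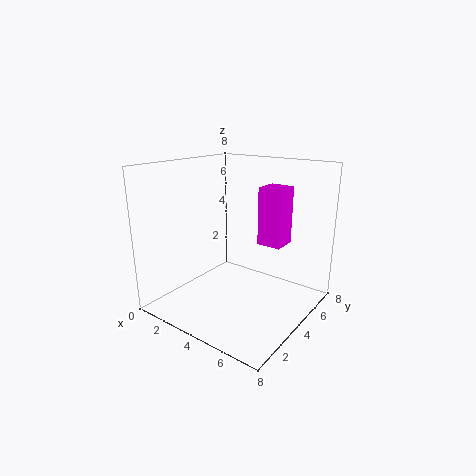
x = 4
y = 6
z = 3
w = 1.5
h = 3.5
c = 'magenta'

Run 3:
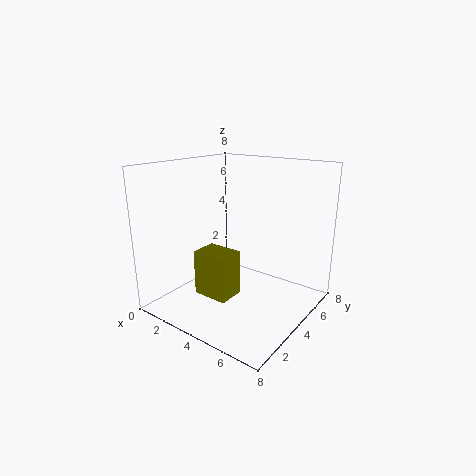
x = 2.5
y = 2
z = 1
w = 2
h = 2.5
c = 'olive'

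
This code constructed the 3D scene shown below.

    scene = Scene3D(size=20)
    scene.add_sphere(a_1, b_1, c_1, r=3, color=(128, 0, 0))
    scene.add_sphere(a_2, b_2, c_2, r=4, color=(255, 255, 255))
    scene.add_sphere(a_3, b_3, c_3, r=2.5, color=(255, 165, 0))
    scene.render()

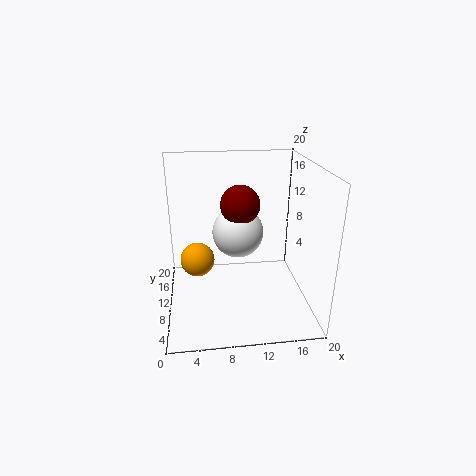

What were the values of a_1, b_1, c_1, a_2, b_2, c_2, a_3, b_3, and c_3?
a_1 = 11, b_1 = 15, c_1 = 13, a_2 = 10.75, b_2 = 15.75, c_2 = 8.25, a_3 = 4.25, b_3 = 12.25, c_3 = 5.75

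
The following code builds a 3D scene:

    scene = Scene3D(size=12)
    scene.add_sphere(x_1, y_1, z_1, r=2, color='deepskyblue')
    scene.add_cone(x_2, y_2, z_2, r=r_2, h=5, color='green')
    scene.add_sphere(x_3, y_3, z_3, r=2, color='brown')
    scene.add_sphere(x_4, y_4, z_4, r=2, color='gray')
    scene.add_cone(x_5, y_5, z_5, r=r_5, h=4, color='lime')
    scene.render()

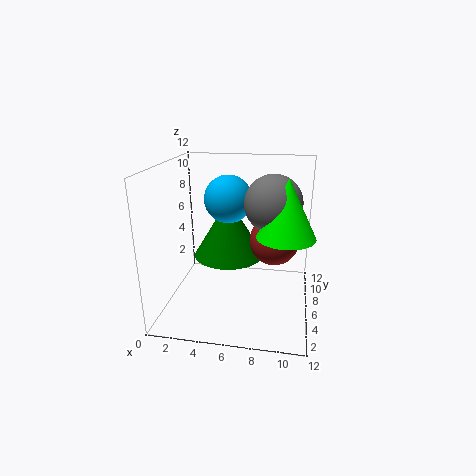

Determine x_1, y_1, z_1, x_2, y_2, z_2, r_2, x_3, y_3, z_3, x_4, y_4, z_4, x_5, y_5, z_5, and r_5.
x_1 = 5; y_1 = 7; z_1 = 9; x_2 = 5; y_2 = 7; z_2 = 4; r_2 = 3; x_3 = 9; y_3 = 6; z_3 = 6; x_4 = 9; y_4 = 3; z_4 = 10; x_5 = 10; y_5 = 2; z_5 = 8; r_5 = 2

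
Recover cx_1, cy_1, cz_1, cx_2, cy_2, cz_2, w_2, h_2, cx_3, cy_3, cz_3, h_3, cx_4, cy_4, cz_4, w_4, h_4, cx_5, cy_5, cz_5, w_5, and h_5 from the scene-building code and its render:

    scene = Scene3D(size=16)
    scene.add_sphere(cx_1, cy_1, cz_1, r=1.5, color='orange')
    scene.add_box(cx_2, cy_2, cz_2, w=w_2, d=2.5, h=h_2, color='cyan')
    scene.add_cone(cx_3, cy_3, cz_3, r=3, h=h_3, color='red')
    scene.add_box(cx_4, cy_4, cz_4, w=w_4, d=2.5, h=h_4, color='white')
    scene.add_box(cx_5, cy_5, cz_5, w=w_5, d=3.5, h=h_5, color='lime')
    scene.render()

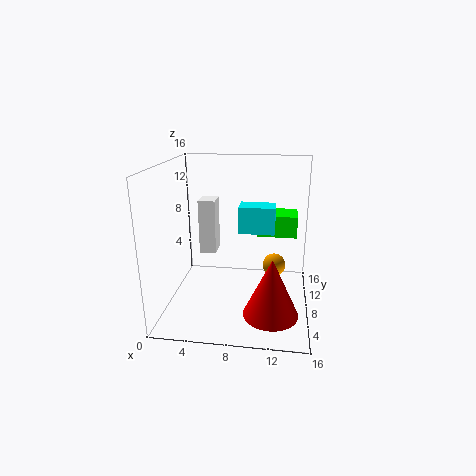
cx_1 = 12; cy_1 = 14; cz_1 = 2; cx_2 = 8; cy_2 = 8; cz_2 = 8.5; w_2 = 4; h_2 = 3; cx_3 = 12; cy_3 = 5; cz_3 = 0.5; h_3 = 6.5; cx_4 = 3; cy_4 = 10; cz_4 = 5; w_4 = 2; h_4 = 6.5; cx_5 = 10; cy_5 = 10; cz_5 = 7.5; w_5 = 4.5; h_5 = 2.5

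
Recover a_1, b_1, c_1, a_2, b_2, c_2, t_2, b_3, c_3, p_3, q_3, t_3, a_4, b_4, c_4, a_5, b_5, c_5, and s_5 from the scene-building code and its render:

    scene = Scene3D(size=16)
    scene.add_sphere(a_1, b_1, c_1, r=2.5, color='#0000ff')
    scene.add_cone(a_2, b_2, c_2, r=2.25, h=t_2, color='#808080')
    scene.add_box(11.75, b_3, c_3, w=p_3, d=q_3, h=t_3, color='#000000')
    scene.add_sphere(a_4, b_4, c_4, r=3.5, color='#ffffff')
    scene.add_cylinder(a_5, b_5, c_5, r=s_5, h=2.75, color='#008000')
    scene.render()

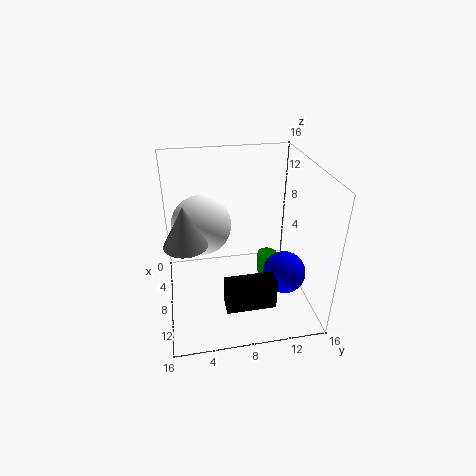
a_1 = 8.75
b_1 = 13.5
c_1 = 3
a_2 = 10
b_2 = 2.25
c_2 = 9
t_2 = 4.25
b_3 = 5.75
c_3 = 2.5
p_3 = 2
q_3 = 5.25
t_3 = 3.25
a_4 = 4.75
b_4 = 4.25
c_4 = 8.25
a_5 = 4.75
b_5 = 12.5
c_5 = 0.5
s_5 = 1.25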